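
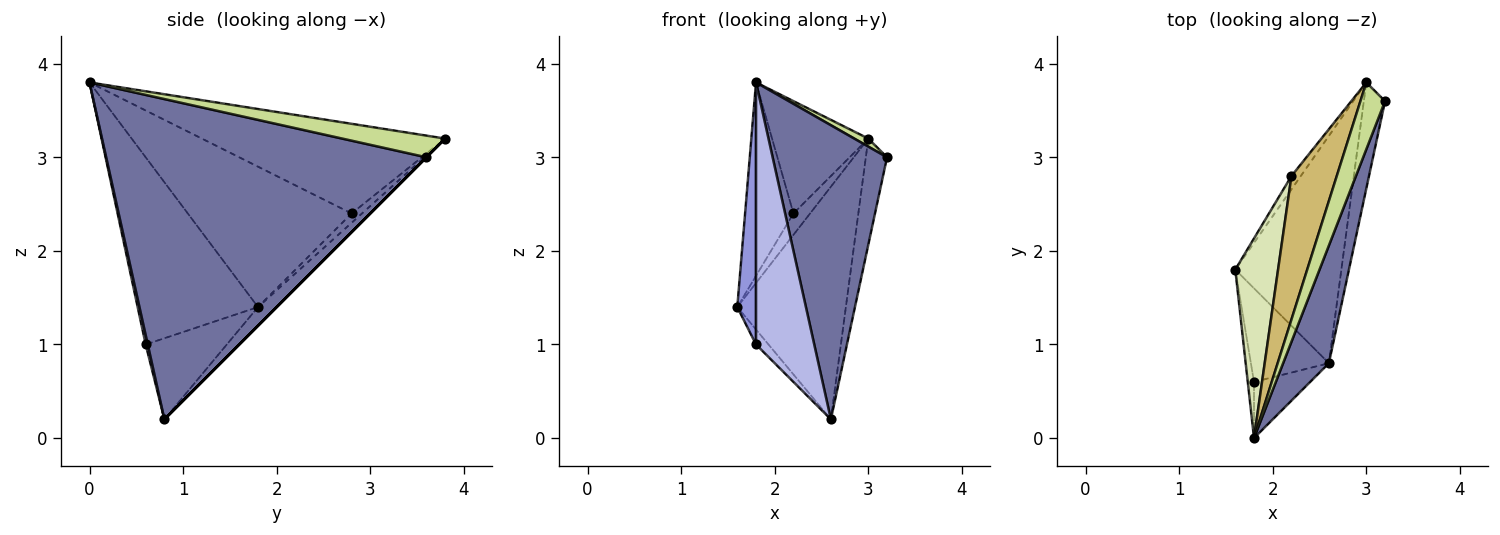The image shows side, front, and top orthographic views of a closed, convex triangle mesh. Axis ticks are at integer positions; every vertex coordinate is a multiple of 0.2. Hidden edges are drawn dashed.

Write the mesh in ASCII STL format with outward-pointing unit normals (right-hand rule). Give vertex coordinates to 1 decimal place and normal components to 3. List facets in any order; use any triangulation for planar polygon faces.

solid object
 facet normal 0.933 -0.333 0.133
  outer loop
   vertex 1.8 0.0 3.8
   vertex 2.6 0.8 0.2
   vertex 3.2 3.6 3.0
  endloop
 endfacet
 facet normal -0.716 0.110 -0.689
  outer loop
   vertex 1.8 0.6 1.0
   vertex 1.6 1.8 1.4
   vertex 2.6 0.8 0.2
  endloop
 endfacet
 facet normal -0.988 -0.154 -0.033
  outer loop
   vertex 1.8 0.6 1.0
   vertex 1.8 0.0 3.8
   vertex 1.6 1.8 1.4
  endloop
 endfacet
 facet normal 0.035 -0.977 -0.209
  outer loop
   vertex 1.8 0.6 1.0
   vertex 2.6 0.8 0.2
   vertex 1.8 0.0 3.8
  endloop
 endfacet
 facet normal -0.122 0.710 -0.694
  outer loop
   vertex 3.0 3.8 3.2
   vertex 2.6 0.8 0.2
   vertex 1.6 1.8 1.4
  endloop
 endfacet
 facet normal 0.000 0.707 -0.707
  outer loop
   vertex 3.0 3.8 3.2
   vertex 3.2 3.6 3.0
   vertex 2.6 0.8 0.2
  endloop
 endfacet
 facet normal 0.658 -0.090 0.748
  outer loop
   vertex 3.0 3.8 3.2
   vertex 1.8 0.0 3.8
   vertex 3.2 3.6 3.0
  endloop
 endfacet
 facet normal -0.921 0.272 0.281
  outer loop
   vertex 2.2 2.8 2.4
   vertex 1.6 1.8 1.4
   vertex 1.8 0.0 3.8
  endloop
 endfacet
 facet normal -0.468 0.749 -0.468
  outer loop
   vertex 2.2 2.8 2.4
   vertex 3.0 3.8 3.2
   vertex 1.6 1.8 1.4
  endloop
 endfacet
 facet normal -0.842 0.333 0.425
  outer loop
   vertex 2.2 2.8 2.4
   vertex 1.8 0.0 3.8
   vertex 3.0 3.8 3.2
  endloop
 endfacet
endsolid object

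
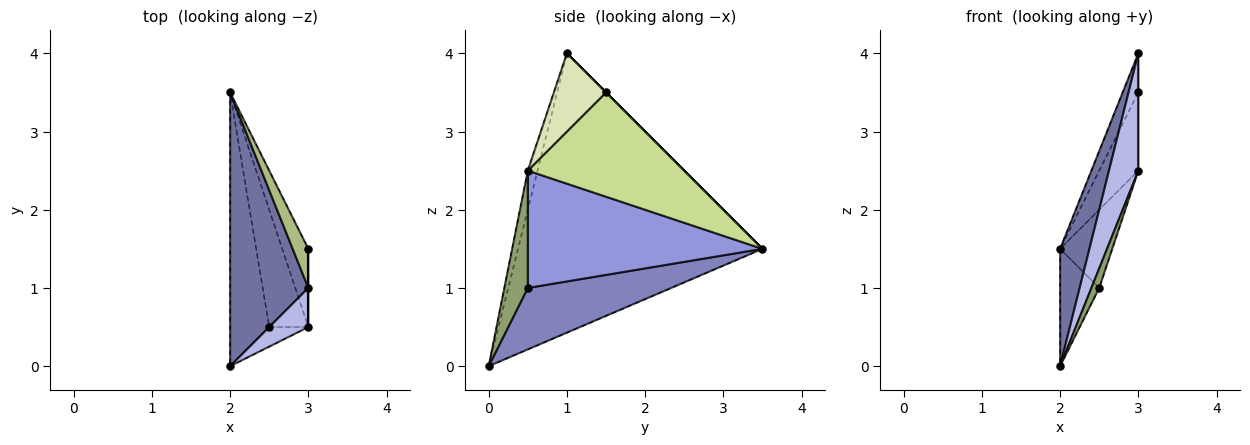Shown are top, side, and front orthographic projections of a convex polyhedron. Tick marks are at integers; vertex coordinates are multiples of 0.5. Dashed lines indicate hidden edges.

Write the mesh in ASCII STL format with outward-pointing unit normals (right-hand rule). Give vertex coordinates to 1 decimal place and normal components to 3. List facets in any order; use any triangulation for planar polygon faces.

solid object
 facet normal -0.957 -0.115 0.268
  outer loop
   vertex 2.0 0.0 0.0
   vertex 3.0 1.0 4.0
   vertex 2.0 3.5 1.5
  endloop
 endfacet
 facet normal 0.822 0.224 -0.523
  outer loop
   vertex 2.5 0.5 1.0
   vertex 2.0 0.0 0.0
   vertex 2.0 3.5 1.5
  endloop
 endfacet
 facet normal 0.928 0.206 -0.309
  outer loop
   vertex 3.0 0.5 2.5
   vertex 2.5 0.5 1.0
   vertex 2.0 3.5 1.5
  endloop
 endfacet
 facet normal -0.302 -0.905 0.302
  outer loop
   vertex 3.0 0.5 2.5
   vertex 3.0 1.0 4.0
   vertex 2.0 0.0 0.0
  endloop
 endfacet
 facet normal 0.905 -0.302 -0.302
  outer loop
   vertex 3.0 0.5 2.5
   vertex 2.0 0.0 0.0
   vertex 2.5 0.5 1.0
  endloop
 endfacet
 facet normal 0.000 0.707 0.707
  outer loop
   vertex 3.0 1.5 3.5
   vertex 2.0 3.5 1.5
   vertex 3.0 1.0 4.0
  endloop
 endfacet
 facet normal 0.943 0.236 -0.236
  outer loop
   vertex 3.0 1.5 3.5
   vertex 3.0 0.5 2.5
   vertex 2.0 3.5 1.5
  endloop
 endfacet
 facet normal 1.000 0.000 0.000
  outer loop
   vertex 3.0 1.5 3.5
   vertex 3.0 1.0 4.0
   vertex 3.0 0.5 2.5
  endloop
 endfacet
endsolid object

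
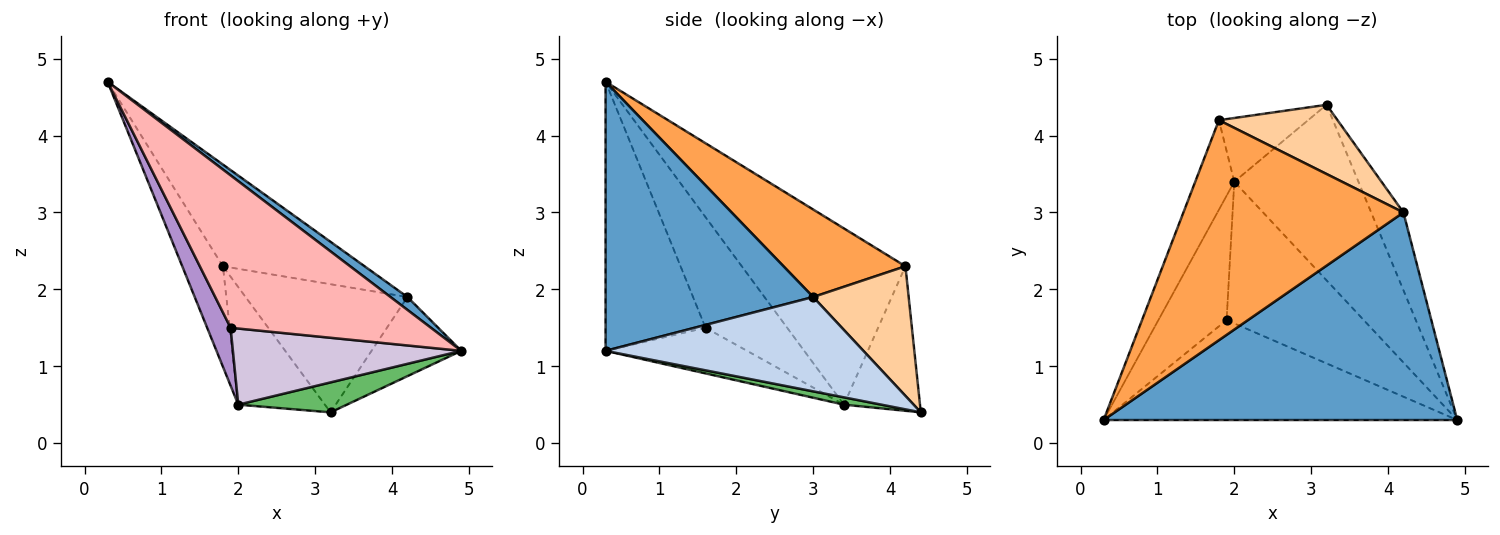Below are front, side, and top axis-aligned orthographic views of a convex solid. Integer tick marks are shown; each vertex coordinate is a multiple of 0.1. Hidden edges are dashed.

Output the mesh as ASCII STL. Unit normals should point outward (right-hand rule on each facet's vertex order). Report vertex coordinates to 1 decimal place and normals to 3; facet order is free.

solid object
 facet normal 0.605 -0.049 0.795
  outer loop
   vertex 4.2 3.0 1.9
   vertex 0.3 0.3 4.7
   vertex 4.9 0.3 1.2
  endloop
 endfacet
 facet normal 0.899 0.313 -0.307
  outer loop
   vertex 4.2 3.0 1.9
   vertex 4.9 0.3 1.2
   vertex 3.2 4.4 0.4
  endloop
 endfacet
 facet normal 0.340 0.395 0.854
  outer loop
   vertex 1.8 4.2 2.3
   vertex 0.3 0.3 4.7
   vertex 4.2 3.0 1.9
  endloop
 endfacet
 facet normal 0.461 0.781 0.422
  outer loop
   vertex 1.8 4.2 2.3
   vertex 4.2 3.0 1.9
   vertex 3.2 4.4 0.4
  endloop
 endfacet
 facet normal 0.058 -0.168 -0.984
  outer loop
   vertex 2.0 3.4 0.5
   vertex 3.2 4.4 0.4
   vertex 4.9 0.3 1.2
  endloop
 endfacet
 facet normal -0.949 0.236 -0.210
  outer loop
   vertex 2.0 3.4 0.5
   vertex 0.3 0.3 4.7
   vertex 1.8 4.2 2.3
  endloop
 endfacet
 facet normal -0.611 0.696 -0.377
  outer loop
   vertex 2.0 3.4 0.5
   vertex 1.8 4.2 2.3
   vertex 3.2 4.4 0.4
  endloop
 endfacet
 facet normal -0.385 -0.772 -0.506
  outer loop
   vertex 1.9 1.6 1.5
   vertex 4.9 0.3 1.2
   vertex 0.3 0.3 4.7
  endloop
 endfacet
 facet normal -0.827 -0.237 -0.510
  outer loop
   vertex 1.9 1.6 1.5
   vertex 0.3 0.3 4.7
   vertex 2.0 3.4 0.5
  endloop
 endfacet
 facet normal -0.281 -0.454 -0.845
  outer loop
   vertex 1.9 1.6 1.5
   vertex 2.0 3.4 0.5
   vertex 4.9 0.3 1.2
  endloop
 endfacet
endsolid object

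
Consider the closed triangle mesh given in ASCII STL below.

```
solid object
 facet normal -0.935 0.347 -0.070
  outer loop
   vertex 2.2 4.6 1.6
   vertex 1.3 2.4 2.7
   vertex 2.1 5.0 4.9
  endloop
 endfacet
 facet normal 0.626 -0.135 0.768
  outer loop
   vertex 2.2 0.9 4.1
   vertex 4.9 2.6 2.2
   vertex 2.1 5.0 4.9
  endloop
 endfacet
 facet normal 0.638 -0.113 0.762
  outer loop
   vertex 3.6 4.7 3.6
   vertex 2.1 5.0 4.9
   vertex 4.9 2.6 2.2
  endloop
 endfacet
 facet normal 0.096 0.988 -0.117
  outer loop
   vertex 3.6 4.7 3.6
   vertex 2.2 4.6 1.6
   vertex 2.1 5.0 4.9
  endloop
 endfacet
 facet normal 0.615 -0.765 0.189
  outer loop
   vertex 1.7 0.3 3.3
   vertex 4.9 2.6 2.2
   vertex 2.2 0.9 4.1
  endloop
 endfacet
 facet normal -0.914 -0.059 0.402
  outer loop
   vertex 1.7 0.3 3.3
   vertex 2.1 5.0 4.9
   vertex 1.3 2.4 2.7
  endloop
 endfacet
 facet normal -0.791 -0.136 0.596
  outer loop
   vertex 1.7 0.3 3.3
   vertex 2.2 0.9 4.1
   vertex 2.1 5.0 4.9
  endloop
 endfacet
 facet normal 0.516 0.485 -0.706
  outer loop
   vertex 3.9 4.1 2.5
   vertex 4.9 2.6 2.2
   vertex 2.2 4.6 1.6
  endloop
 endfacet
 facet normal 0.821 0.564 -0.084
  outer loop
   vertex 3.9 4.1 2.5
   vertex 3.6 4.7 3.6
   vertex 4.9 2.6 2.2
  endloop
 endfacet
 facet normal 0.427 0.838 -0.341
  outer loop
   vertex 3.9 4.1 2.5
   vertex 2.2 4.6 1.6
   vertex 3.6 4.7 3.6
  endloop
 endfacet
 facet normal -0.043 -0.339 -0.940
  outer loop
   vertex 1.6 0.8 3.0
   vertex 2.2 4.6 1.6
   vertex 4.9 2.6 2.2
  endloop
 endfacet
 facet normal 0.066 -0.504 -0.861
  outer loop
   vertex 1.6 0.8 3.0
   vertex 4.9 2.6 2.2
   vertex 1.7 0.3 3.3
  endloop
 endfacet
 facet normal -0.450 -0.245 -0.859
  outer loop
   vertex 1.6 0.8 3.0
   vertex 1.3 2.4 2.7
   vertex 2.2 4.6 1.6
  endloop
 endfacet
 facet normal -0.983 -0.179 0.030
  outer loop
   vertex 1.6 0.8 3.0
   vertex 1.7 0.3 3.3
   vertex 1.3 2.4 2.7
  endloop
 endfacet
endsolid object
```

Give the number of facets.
14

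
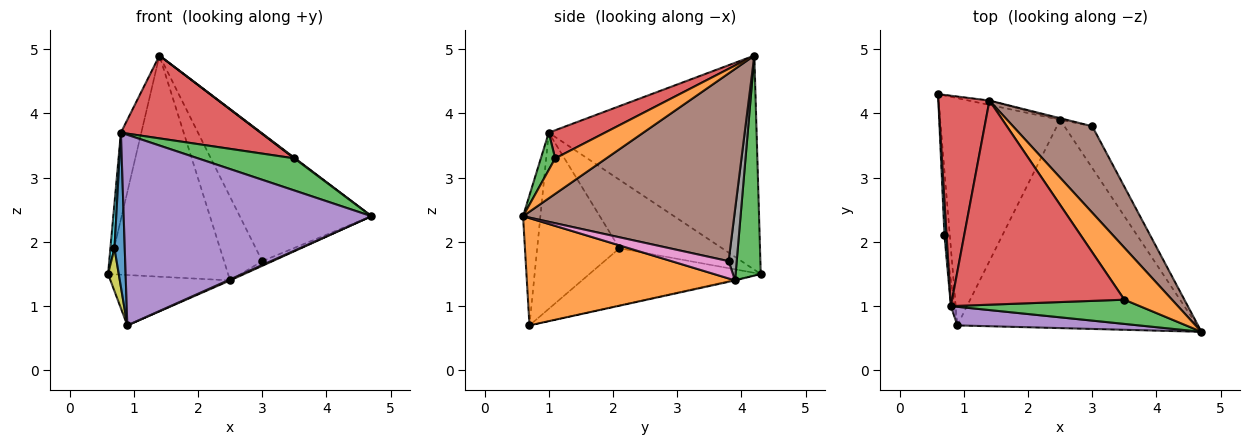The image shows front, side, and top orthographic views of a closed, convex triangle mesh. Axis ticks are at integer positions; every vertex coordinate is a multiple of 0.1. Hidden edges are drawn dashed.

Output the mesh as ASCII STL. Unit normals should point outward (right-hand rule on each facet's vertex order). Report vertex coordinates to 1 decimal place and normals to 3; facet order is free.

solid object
 facet normal -0.006 0.216 -0.976
  outer loop
   vertex 2.5 3.9 1.4
   vertex 0.9 0.7 0.7
   vertex 0.6 4.3 1.5
  endloop
 endfacet
 facet normal 0.408 -0.004 -0.913
  outer loop
   vertex 2.5 3.9 1.4
   vertex 4.7 0.6 2.4
   vertex 0.9 0.7 0.7
  endloop
 endfacet
 facet normal 0.205 0.979 -0.019
  outer loop
   vertex 2.5 3.9 1.4
   vertex 0.6 4.3 1.5
   vertex 1.4 4.2 4.9
  endloop
 endfacet
 facet normal -0.968 0.095 0.231
  outer loop
   vertex 0.8 1.0 3.7
   vertex 1.4 4.2 4.9
   vertex 0.6 4.3 1.5
  endloop
 endfacet
 facet normal -0.070 -0.993 0.097
  outer loop
   vertex 0.8 1.0 3.7
   vertex 0.9 0.7 0.7
   vertex 4.7 0.6 2.4
  endloop
 endfacet
 facet normal 0.799 0.498 0.337
  outer loop
   vertex 3.0 3.8 1.7
   vertex 1.4 4.2 4.9
   vertex 4.7 0.6 2.4
  endloop
 endfacet
 facet normal 0.526 0.095 -0.845
  outer loop
   vertex 3.0 3.8 1.7
   vertex 4.7 0.6 2.4
   vertex 2.5 3.9 1.4
  endloop
 endfacet
 facet normal 0.207 0.978 -0.019
  outer loop
   vertex 3.0 3.8 1.7
   vertex 2.5 3.9 1.4
   vertex 1.4 4.2 4.9
  endloop
 endfacet
 facet normal -0.994 -0.062 -0.093
  outer loop
   vertex 0.7 2.1 1.9
   vertex 0.6 4.3 1.5
   vertex 0.9 0.7 0.7
  endloop
 endfacet
 facet normal -0.999 -0.040 0.031
  outer loop
   vertex 0.7 2.1 1.9
   vertex 0.8 1.0 3.7
   vertex 0.6 4.3 1.5
  endloop
 endfacet
 facet normal -0.992 -0.124 -0.021
  outer loop
   vertex 0.7 2.1 1.9
   vertex 0.9 0.7 0.7
   vertex 0.8 1.0 3.7
  endloop
 endfacet
 facet normal 0.598 -0.009 0.802
  outer loop
   vertex 3.5 1.1 3.3
   vertex 4.7 0.6 2.4
   vertex 1.4 4.2 4.9
  endloop
 endfacet
 facet normal 0.118 -0.793 0.598
  outer loop
   vertex 3.5 1.1 3.3
   vertex 0.8 1.0 3.7
   vertex 4.7 0.6 2.4
  endloop
 endfacet
 facet normal 0.150 -0.372 0.916
  outer loop
   vertex 3.5 1.1 3.3
   vertex 1.4 4.2 4.9
   vertex 0.8 1.0 3.7
  endloop
 endfacet
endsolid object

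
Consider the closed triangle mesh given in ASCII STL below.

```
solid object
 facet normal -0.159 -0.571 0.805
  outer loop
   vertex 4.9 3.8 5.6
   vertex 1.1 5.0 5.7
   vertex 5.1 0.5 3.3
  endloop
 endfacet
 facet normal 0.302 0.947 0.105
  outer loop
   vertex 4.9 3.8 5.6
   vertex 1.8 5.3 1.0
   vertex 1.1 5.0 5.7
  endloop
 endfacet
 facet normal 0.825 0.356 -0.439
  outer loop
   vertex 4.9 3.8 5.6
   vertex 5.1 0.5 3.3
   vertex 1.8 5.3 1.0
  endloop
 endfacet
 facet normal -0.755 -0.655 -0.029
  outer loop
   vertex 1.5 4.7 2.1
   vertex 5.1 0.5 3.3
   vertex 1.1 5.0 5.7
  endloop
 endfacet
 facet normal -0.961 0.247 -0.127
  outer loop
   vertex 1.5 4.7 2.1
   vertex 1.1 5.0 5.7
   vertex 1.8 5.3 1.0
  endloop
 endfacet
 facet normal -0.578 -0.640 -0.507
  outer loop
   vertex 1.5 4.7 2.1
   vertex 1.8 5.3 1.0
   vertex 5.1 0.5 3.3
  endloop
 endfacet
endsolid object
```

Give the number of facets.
6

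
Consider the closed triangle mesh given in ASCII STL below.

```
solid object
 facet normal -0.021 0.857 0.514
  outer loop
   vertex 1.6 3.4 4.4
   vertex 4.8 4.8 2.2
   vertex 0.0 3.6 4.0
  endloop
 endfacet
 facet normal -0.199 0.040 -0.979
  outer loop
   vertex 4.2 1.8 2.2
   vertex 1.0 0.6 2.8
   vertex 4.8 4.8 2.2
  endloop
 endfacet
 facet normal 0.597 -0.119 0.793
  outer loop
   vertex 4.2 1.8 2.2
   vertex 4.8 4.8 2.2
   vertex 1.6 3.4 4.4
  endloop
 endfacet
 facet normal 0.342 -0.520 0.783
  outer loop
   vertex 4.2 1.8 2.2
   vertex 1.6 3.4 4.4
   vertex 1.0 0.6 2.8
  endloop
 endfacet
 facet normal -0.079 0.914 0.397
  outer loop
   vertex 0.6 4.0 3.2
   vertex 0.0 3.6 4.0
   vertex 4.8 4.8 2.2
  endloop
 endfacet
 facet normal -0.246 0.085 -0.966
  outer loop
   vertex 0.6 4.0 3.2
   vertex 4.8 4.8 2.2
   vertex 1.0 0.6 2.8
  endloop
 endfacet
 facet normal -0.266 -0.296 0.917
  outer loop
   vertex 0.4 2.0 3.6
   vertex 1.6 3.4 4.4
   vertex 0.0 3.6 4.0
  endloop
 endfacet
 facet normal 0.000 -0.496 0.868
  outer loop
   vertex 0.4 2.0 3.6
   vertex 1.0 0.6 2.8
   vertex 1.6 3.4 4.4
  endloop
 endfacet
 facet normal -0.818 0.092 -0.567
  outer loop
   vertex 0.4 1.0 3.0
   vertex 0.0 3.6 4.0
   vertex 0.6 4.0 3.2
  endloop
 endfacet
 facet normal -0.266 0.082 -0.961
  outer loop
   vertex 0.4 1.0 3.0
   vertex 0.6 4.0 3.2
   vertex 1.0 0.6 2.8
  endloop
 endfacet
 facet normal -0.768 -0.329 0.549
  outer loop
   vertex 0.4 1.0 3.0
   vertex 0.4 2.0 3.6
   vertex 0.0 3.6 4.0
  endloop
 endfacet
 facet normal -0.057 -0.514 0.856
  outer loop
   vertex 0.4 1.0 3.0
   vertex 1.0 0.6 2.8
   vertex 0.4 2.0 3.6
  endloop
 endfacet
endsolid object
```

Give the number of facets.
12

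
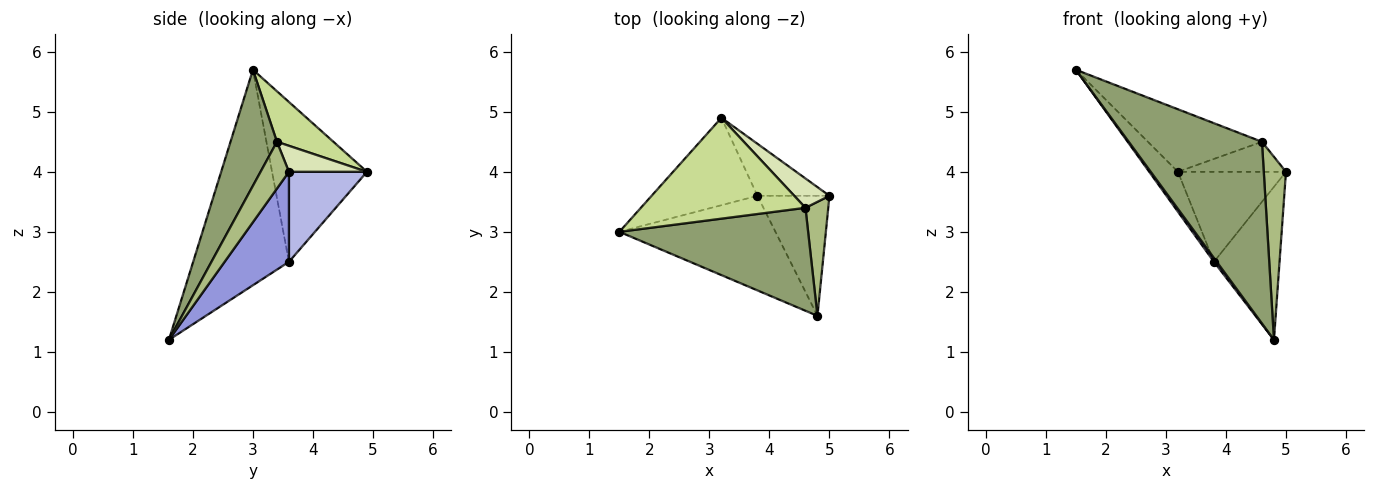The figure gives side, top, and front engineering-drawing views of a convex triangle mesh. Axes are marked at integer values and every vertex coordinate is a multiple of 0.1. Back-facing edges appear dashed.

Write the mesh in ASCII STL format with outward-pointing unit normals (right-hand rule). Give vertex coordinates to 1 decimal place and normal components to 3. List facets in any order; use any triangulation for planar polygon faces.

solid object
 facet normal -0.810 -0.024 -0.586
  outer loop
   vertex 3.8 3.6 2.5
   vertex 4.8 1.6 1.2
   vertex 1.5 3.0 5.7
  endloop
 endfacet
 facet normal -0.809 0.244 -0.535
  outer loop
   vertex 3.8 3.6 2.5
   vertex 1.5 3.0 5.7
   vertex 3.2 4.9 4.0
  endloop
 endfacet
 facet normal 0.611 0.623 -0.489
  outer loop
   vertex 3.8 3.6 2.5
   vertex 5.0 3.6 4.0
   vertex 4.8 1.6 1.2
  endloop
 endfacet
 facet normal 0.530 0.734 -0.424
  outer loop
   vertex 3.8 3.6 2.5
   vertex 3.2 4.9 4.0
   vertex 5.0 3.6 4.0
  endloop
 endfacet
 facet normal 0.290 -0.833 0.472
  outer loop
   vertex 4.6 3.4 4.5
   vertex 1.5 3.0 5.7
   vertex 4.8 1.6 1.2
  endloop
 endfacet
 facet normal 0.735 -0.575 0.358
  outer loop
   vertex 4.6 3.4 4.5
   vertex 4.8 1.6 1.2
   vertex 5.0 3.6 4.0
  endloop
 endfacet
 facet normal 0.253 0.510 0.822
  outer loop
   vertex 4.6 3.4 4.5
   vertex 3.2 4.9 4.0
   vertex 1.5 3.0 5.7
  endloop
 endfacet
 facet normal 0.459 0.635 0.621
  outer loop
   vertex 4.6 3.4 4.5
   vertex 5.0 3.6 4.0
   vertex 3.2 4.9 4.0
  endloop
 endfacet
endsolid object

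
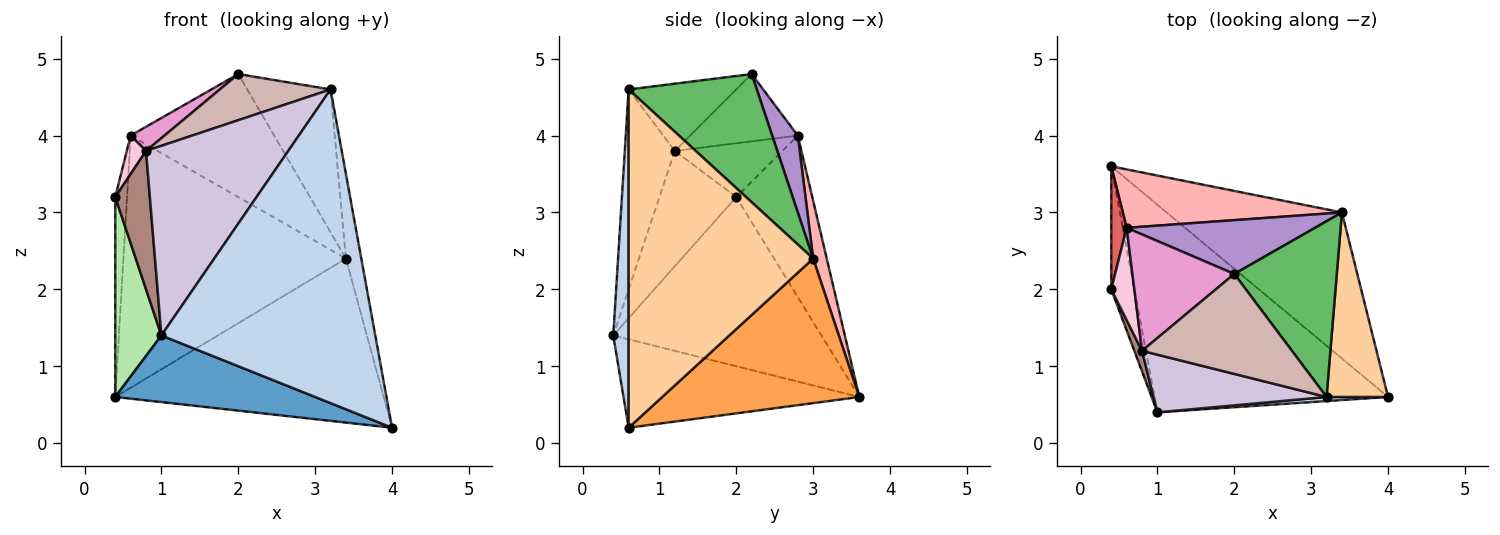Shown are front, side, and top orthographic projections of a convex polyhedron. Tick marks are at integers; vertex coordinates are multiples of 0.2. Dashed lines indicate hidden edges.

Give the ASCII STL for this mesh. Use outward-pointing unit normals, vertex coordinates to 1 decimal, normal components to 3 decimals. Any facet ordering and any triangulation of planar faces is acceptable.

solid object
 facet normal -0.339 -0.288 -0.896
  outer loop
   vertex 1.0 0.4 1.4
   vertex 0.4 3.6 0.6
   vertex 4.0 0.6 0.2
  endloop
 endfacet
 facet normal 0.072 -0.997 0.013
  outer loop
   vertex 3.2 0.6 4.6
   vertex 1.0 0.4 1.4
   vertex 4.0 0.6 0.2
  endloop
 endfacet
 facet normal 0.481 0.655 -0.583
  outer loop
   vertex 3.4 3.0 2.4
   vertex 4.0 0.6 0.2
   vertex 0.4 3.6 0.6
  endloop
 endfacet
 facet normal 0.981 0.082 0.178
  outer loop
   vertex 3.4 3.0 2.4
   vertex 3.2 0.6 4.6
   vertex 4.0 0.6 0.2
  endloop
 endfacet
 facet normal 0.696 0.453 0.557
  outer loop
   vertex 3.4 3.0 2.4
   vertex 2.0 2.2 4.8
   vertex 3.2 0.6 4.6
  endloop
 endfacet
 facet normal -0.968 -0.214 -0.132
  outer loop
   vertex 0.4 2.0 3.2
   vertex 0.4 3.6 0.6
   vertex 1.0 0.4 1.4
  endloop
 endfacet
 facet normal -0.984 0.152 0.094
  outer loop
   vertex 0.6 2.8 4.0
   vertex 0.4 3.6 0.6
   vertex 0.4 2.0 3.2
  endloop
 endfacet
 facet normal 0.059 0.972 0.225
  outer loop
   vertex 0.6 2.8 4.0
   vertex 3.4 3.0 2.4
   vertex 0.4 3.6 0.6
  endloop
 endfacet
 facet normal 0.161 0.904 0.396
  outer loop
   vertex 0.6 2.8 4.0
   vertex 2.0 2.2 4.8
   vertex 3.4 3.0 2.4
  endloop
 endfacet
 facet normal -0.319 -0.907 0.276
  outer loop
   vertex 0.8 1.2 3.8
   vertex 1.0 0.4 1.4
   vertex 3.2 0.6 4.6
  endloop
 endfacet
 facet normal -0.910 -0.410 0.061
  outer loop
   vertex 0.8 1.2 3.8
   vertex 0.4 2.0 3.2
   vertex 1.0 0.4 1.4
  endloop
 endfacet
 facet normal -0.377 -0.388 0.841
  outer loop
   vertex 0.8 1.2 3.8
   vertex 3.2 0.6 4.6
   vertex 2.0 2.2 4.8
  endloop
 endfacet
 facet normal -0.543 -0.171 0.822
  outer loop
   vertex 0.8 1.2 3.8
   vertex 2.0 2.2 4.8
   vertex 0.6 2.8 4.0
  endloop
 endfacet
 facet normal -0.907 -0.162 0.389
  outer loop
   vertex 0.8 1.2 3.8
   vertex 0.6 2.8 4.0
   vertex 0.4 2.0 3.2
  endloop
 endfacet
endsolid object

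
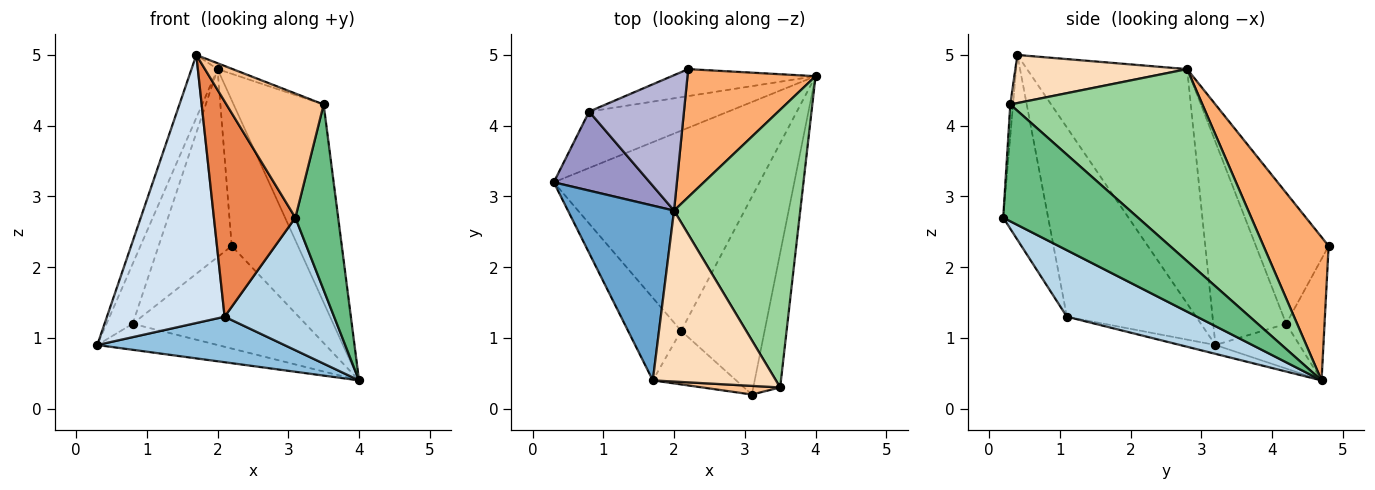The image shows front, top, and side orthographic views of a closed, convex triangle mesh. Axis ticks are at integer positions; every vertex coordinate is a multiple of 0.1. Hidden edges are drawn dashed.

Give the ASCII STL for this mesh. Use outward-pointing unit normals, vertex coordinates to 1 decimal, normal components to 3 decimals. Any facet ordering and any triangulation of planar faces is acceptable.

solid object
 facet normal -0.901 0.147 0.408
  outer loop
   vertex 2.0 2.8 4.8
   vertex 0.3 3.2 0.9
   vertex 1.7 0.4 5.0
  endloop
 endfacet
 facet normal -0.042 -0.221 -0.974
  outer loop
   vertex 2.1 1.1 1.3
   vertex 0.3 3.2 0.9
   vertex 4.0 4.7 0.4
  endloop
 endfacet
 facet normal 0.552 -0.464 -0.693
  outer loop
   vertex 2.1 1.1 1.3
   vertex 4.0 4.7 0.4
   vertex 3.1 0.2 2.7
  endloop
 endfacet
 facet normal -0.724 -0.659 -0.203
  outer loop
   vertex 2.1 1.1 1.3
   vertex 1.7 0.4 5.0
   vertex 0.3 3.2 0.9
  endloop
 endfacet
 facet normal -0.472 -0.856 -0.213
  outer loop
   vertex 2.1 1.1 1.3
   vertex 3.1 0.2 2.7
   vertex 1.7 0.4 5.0
  endloop
 endfacet
 facet normal 0.594 0.604 0.531
  outer loop
   vertex 2.2 4.8 2.3
   vertex 2.0 2.8 4.8
   vertex 4.0 4.7 0.4
  endloop
 endfacet
 facet normal -0.028 -0.997 0.069
  outer loop
   vertex 3.5 0.3 4.3
   vertex 1.7 0.4 5.0
   vertex 3.1 0.2 2.7
  endloop
 endfacet
 facet normal 0.364 0.032 0.931
  outer loop
   vertex 3.5 0.3 4.3
   vertex 2.0 2.8 4.8
   vertex 1.7 0.4 5.0
  endloop
 endfacet
 facet normal 0.931 -0.296 -0.214
  outer loop
   vertex 3.5 0.3 4.3
   vertex 3.1 0.2 2.7
   vertex 4.0 4.7 0.4
  endloop
 endfacet
 facet normal 0.778 0.365 0.511
  outer loop
   vertex 3.5 0.3 4.3
   vertex 4.0 4.7 0.4
   vertex 2.0 2.8 4.8
  endloop
 endfacet
 facet normal -0.281 0.402 -0.872
  outer loop
   vertex 0.8 4.2 1.2
   vertex 4.0 4.7 0.4
   vertex 0.3 3.2 0.9
  endloop
 endfacet
 facet normal -0.210 0.946 -0.249
  outer loop
   vertex 0.8 4.2 1.2
   vertex 2.2 4.8 2.3
   vertex 4.0 4.7 0.4
  endloop
 endfacet
 facet normal -0.860 0.308 0.407
  outer loop
   vertex 0.8 4.2 1.2
   vertex 0.3 3.2 0.9
   vertex 2.0 2.8 4.8
  endloop
 endfacet
 facet normal -0.628 0.631 0.455
  outer loop
   vertex 0.8 4.2 1.2
   vertex 2.0 2.8 4.8
   vertex 2.2 4.8 2.3
  endloop
 endfacet
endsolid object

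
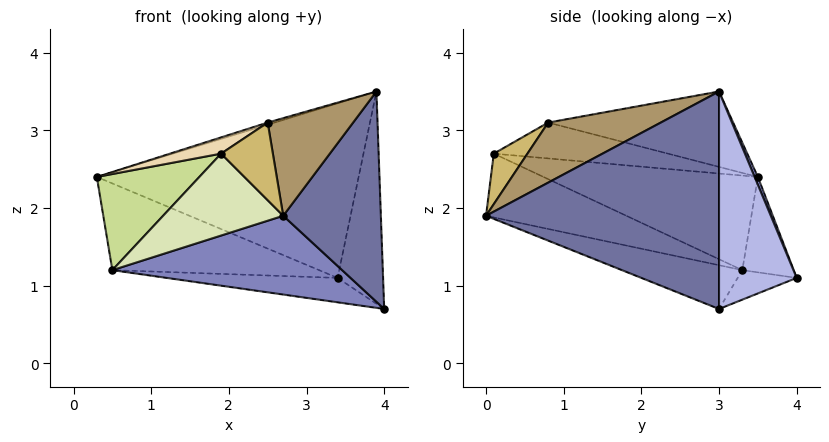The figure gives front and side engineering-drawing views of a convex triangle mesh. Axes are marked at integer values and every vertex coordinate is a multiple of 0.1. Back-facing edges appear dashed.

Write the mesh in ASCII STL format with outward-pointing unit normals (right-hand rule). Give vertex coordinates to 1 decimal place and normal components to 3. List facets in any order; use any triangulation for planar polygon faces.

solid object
 facet normal 0.922 -0.386 0.033
  outer loop
   vertex 3.9 3.0 3.5
   vertex 2.7 0.0 1.9
   vertex 4.0 3.0 0.7
  endloop
 endfacet
 facet normal -0.160 -0.306 -0.938
  outer loop
   vertex 0.5 3.3 1.2
   vertex 4.0 3.0 0.7
   vertex 2.7 0.0 1.9
  endloop
 endfacet
 facet normal 0.011 0.924 0.383
  outer loop
   vertex 3.4 4.0 1.1
   vertex 0.3 3.5 2.4
   vertex 3.9 3.0 3.5
  endloop
 endfacet
 facet normal 0.862 0.505 0.031
  outer loop
   vertex 3.4 4.0 1.1
   vertex 3.9 3.0 3.5
   vertex 4.0 3.0 0.7
  endloop
 endfacet
 facet normal -0.236 0.951 -0.198
  outer loop
   vertex 3.4 4.0 1.1
   vertex 0.5 3.3 1.2
   vertex 0.3 3.5 2.4
  endloop
 endfacet
 facet normal -0.108 0.313 -0.944
  outer loop
   vertex 3.4 4.0 1.1
   vertex 4.0 3.0 0.7
   vertex 0.5 3.3 1.2
  endloop
 endfacet
 facet normal -0.899 -0.430 -0.078
  outer loop
   vertex 1.9 0.1 2.7
   vertex 0.3 3.5 2.4
   vertex 0.5 3.3 1.2
  endloop
 endfacet
 facet normal -0.629 -0.538 -0.561
  outer loop
   vertex 1.9 0.1 2.7
   vertex 0.5 3.3 1.2
   vertex 2.7 0.0 1.9
  endloop
 endfacet
 facet normal 0.702 -0.533 0.472
  outer loop
   vertex 2.5 0.8 3.1
   vertex 2.7 0.0 1.9
   vertex 3.9 3.0 3.5
  endloop
 endfacet
 facet normal 0.457 -0.703 0.545
  outer loop
   vertex 2.5 0.8 3.1
   vertex 1.9 0.1 2.7
   vertex 2.7 0.0 1.9
  endloop
 endfacet
 facet normal -0.291 0.011 0.957
  outer loop
   vertex 2.5 0.8 3.1
   vertex 3.9 3.0 3.5
   vertex 0.3 3.5 2.4
  endloop
 endfacet
 facet normal -0.441 -0.129 0.888
  outer loop
   vertex 2.5 0.8 3.1
   vertex 0.3 3.5 2.4
   vertex 1.9 0.1 2.7
  endloop
 endfacet
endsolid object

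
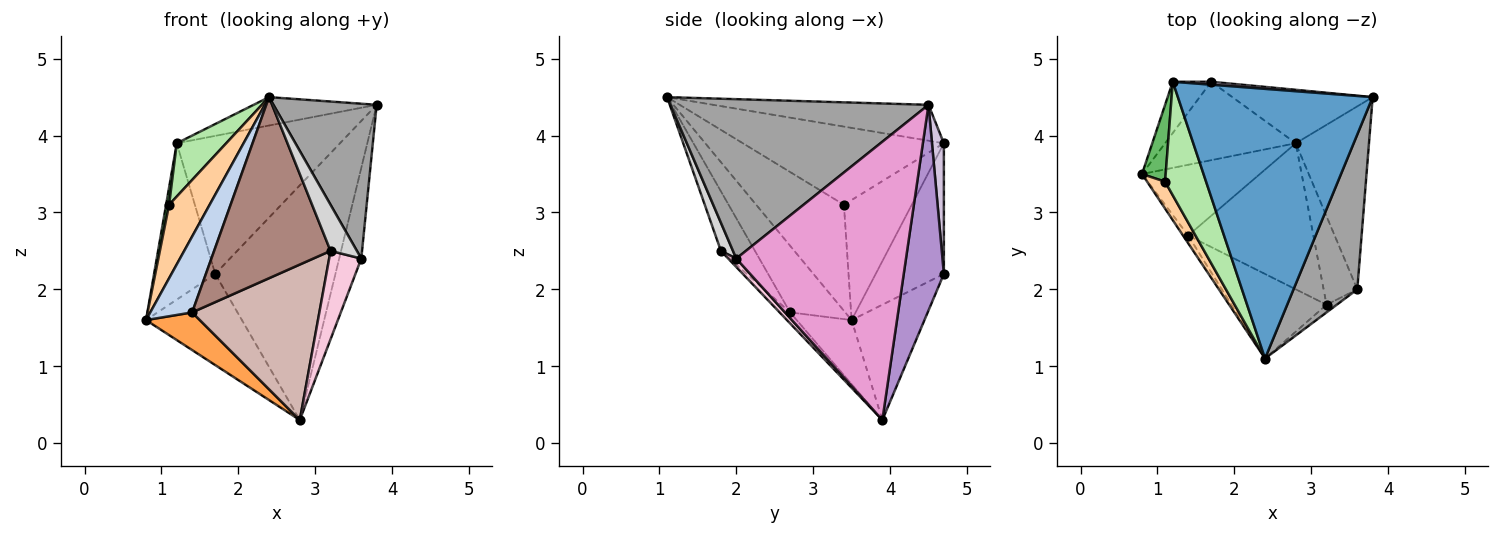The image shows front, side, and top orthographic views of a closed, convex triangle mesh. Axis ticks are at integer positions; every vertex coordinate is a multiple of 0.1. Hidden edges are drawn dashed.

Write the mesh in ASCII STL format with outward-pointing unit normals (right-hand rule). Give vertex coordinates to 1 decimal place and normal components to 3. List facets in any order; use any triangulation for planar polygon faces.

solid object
 facet normal -0.180 0.103 0.978
  outer loop
   vertex 1.2 4.7 3.9
   vertex 2.4 1.1 4.5
   vertex 3.8 4.5 4.4
  endloop
 endfacet
 facet normal -0.795 -0.604 -0.061
  outer loop
   vertex 1.4 2.7 1.7
   vertex 2.4 1.1 4.5
   vertex 0.8 3.5 1.6
  endloop
 endfacet
 facet normal -0.432 -0.424 -0.796
  outer loop
   vertex 1.4 2.7 1.7
   vertex 0.8 3.5 1.6
   vertex 2.8 3.9 0.3
  endloop
 endfacet
 facet normal -0.897 -0.415 0.152
  outer loop
   vertex 1.1 3.4 3.1
   vertex 0.8 3.5 1.6
   vertex 2.4 1.1 4.5
  endloop
 endfacet
 facet normal -0.980 -0.043 0.193
  outer loop
   vertex 1.1 3.4 3.1
   vertex 1.2 4.7 3.9
   vertex 0.8 3.5 1.6
  endloop
 endfacet
 facet normal -0.865 -0.213 0.454
  outer loop
   vertex 1.1 3.4 3.1
   vertex 2.4 1.1 4.5
   vertex 1.2 4.7 3.9
  endloop
 endfacet
 facet normal -0.499 0.657 -0.565
  outer loop
   vertex 1.7 4.7 2.2
   vertex 2.8 3.9 0.3
   vertex 0.8 3.5 1.6
  endloop
 endfacet
 facet normal -0.727 0.652 -0.214
  outer loop
   vertex 1.7 4.7 2.2
   vertex 0.8 3.5 1.6
   vertex 1.2 4.7 3.9
  endloop
 endfacet
 facet normal 0.310 0.927 -0.211
  outer loop
   vertex 1.7 4.7 2.2
   vertex 3.8 4.5 4.4
   vertex 2.8 3.9 0.3
  endloop
 endfacet
 facet normal 0.073 0.997 0.021
  outer loop
   vertex 1.7 4.7 2.2
   vertex 1.2 4.7 3.9
   vertex 3.8 4.5 4.4
  endloop
 endfacet
 facet normal -0.256 -0.876 -0.409
  outer loop
   vertex 3.2 1.8 2.5
   vertex 2.4 1.1 4.5
   vertex 1.4 2.7 1.7
  endloop
 endfacet
 facet normal -0.060 -0.727 -0.684
  outer loop
   vertex 3.2 1.8 2.5
   vertex 1.4 2.7 1.7
   vertex 2.8 3.9 0.3
  endloop
 endfacet
 facet normal 0.960 0.125 -0.252
  outer loop
   vertex 3.6 2.0 2.4
   vertex 2.8 3.9 0.3
   vertex 3.8 4.5 4.4
  endloop
 endfacet
 facet normal 0.174 -0.696 -0.696
  outer loop
   vertex 3.6 2.0 2.4
   vertex 3.2 1.8 2.5
   vertex 2.8 3.9 0.3
  endloop
 endfacet
 facet normal 0.870 -0.348 0.348
  outer loop
   vertex 3.6 2.0 2.4
   vertex 3.8 4.5 4.4
   vertex 2.4 1.1 4.5
  endloop
 endfacet
 facet normal 0.412 -0.899 -0.150
  outer loop
   vertex 3.6 2.0 2.4
   vertex 2.4 1.1 4.5
   vertex 3.2 1.8 2.5
  endloop
 endfacet
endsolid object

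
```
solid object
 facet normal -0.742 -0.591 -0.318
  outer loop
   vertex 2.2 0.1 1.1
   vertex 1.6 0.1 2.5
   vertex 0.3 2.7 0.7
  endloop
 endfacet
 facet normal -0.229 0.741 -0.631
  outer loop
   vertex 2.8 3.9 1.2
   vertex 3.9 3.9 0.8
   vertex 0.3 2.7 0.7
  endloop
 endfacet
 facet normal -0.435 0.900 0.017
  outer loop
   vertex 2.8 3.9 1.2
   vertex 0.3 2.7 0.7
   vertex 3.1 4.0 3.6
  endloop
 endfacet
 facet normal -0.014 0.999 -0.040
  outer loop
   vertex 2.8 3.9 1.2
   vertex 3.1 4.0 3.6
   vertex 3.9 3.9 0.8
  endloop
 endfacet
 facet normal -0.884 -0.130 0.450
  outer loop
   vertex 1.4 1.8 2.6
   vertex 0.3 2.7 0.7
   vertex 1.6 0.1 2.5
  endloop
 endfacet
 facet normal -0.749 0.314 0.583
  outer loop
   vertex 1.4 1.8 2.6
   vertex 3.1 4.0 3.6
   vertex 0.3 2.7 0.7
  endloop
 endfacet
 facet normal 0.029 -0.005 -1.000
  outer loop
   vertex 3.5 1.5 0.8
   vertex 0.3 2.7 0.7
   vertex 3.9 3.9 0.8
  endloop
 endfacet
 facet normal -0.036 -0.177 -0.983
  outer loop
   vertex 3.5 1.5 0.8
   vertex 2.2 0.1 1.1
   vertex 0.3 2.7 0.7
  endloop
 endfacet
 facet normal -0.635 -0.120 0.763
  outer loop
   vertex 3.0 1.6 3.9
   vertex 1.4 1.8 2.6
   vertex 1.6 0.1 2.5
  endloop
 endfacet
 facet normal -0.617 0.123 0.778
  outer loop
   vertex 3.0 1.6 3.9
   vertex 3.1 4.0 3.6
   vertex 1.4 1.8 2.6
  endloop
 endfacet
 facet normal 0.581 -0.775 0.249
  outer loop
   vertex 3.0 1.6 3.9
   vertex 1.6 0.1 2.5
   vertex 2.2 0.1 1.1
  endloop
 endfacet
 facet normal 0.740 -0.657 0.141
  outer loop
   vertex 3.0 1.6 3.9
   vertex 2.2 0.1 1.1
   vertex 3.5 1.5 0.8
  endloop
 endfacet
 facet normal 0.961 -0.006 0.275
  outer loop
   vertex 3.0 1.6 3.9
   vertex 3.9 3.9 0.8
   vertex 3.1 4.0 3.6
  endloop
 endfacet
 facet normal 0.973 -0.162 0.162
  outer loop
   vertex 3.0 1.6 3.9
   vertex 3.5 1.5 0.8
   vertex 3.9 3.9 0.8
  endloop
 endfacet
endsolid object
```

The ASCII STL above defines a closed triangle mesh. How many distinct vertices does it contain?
9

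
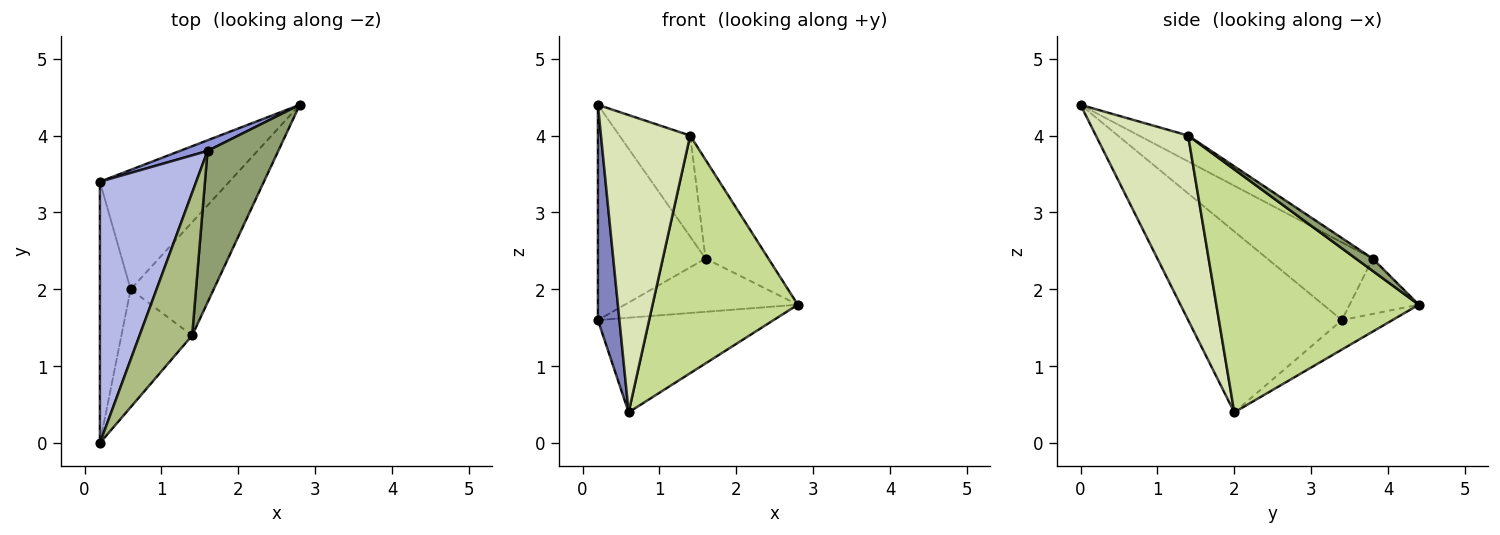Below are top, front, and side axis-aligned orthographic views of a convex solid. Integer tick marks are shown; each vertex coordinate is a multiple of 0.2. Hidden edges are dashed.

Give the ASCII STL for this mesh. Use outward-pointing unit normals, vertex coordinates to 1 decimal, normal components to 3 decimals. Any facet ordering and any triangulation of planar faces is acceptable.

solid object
 facet normal -0.176 0.611 -0.772
  outer loop
   vertex 0.6 2.0 0.4
   vertex 0.2 3.4 1.6
   vertex 2.8 4.4 1.8
  endloop
 endfacet
 facet normal -0.977 -0.137 -0.166
  outer loop
   vertex 0.6 2.0 0.4
   vertex 0.2 0.0 4.4
   vertex 0.2 3.4 1.6
  endloop
 endfacet
 facet normal -0.365 0.913 0.183
  outer loop
   vertex 1.6 3.8 2.4
   vertex 2.8 4.4 1.8
   vertex 0.2 3.4 1.6
  endloop
 endfacet
 facet normal -0.529 0.540 0.655
  outer loop
   vertex 1.6 3.8 2.4
   vertex 0.2 3.4 1.6
   vertex 0.2 0.0 4.4
  endloop
 endfacet
 facet normal 0.144 0.541 0.829
  outer loop
   vertex 1.4 1.4 4.0
   vertex 2.8 4.4 1.8
   vertex 1.6 3.8 2.4
  endloop
 endfacet
 facet normal -0.373 0.536 0.757
  outer loop
   vertex 1.4 1.4 4.0
   vertex 1.6 3.8 2.4
   vertex 0.2 0.0 4.4
  endloop
 endfacet
 facet normal 0.783 -0.562 -0.268
  outer loop
   vertex 1.4 1.4 4.0
   vertex 0.6 2.0 0.4
   vertex 2.8 4.4 1.8
  endloop
 endfacet
 facet normal 0.693 -0.670 -0.266
  outer loop
   vertex 1.4 1.4 4.0
   vertex 0.2 0.0 4.4
   vertex 0.6 2.0 0.4
  endloop
 endfacet
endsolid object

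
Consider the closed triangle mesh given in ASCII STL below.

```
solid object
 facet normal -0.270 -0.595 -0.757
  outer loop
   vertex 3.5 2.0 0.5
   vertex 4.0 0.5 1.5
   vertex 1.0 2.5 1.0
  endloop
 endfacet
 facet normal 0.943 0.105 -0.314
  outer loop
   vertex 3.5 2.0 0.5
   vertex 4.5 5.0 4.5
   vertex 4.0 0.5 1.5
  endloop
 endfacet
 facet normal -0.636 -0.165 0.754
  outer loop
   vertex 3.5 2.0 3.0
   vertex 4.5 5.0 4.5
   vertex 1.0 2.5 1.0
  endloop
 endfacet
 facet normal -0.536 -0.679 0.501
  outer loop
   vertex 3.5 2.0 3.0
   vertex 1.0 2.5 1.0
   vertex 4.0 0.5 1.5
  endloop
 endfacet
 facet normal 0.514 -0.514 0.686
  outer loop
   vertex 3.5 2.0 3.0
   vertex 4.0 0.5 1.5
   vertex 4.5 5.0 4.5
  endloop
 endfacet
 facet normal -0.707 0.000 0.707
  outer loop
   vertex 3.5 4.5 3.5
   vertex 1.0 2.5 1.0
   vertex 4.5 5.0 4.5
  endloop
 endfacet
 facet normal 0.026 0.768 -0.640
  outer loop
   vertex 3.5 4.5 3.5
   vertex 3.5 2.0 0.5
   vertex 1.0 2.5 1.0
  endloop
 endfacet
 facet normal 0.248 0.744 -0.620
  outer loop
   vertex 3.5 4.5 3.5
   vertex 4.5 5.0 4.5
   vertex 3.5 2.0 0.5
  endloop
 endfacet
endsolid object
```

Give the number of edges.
12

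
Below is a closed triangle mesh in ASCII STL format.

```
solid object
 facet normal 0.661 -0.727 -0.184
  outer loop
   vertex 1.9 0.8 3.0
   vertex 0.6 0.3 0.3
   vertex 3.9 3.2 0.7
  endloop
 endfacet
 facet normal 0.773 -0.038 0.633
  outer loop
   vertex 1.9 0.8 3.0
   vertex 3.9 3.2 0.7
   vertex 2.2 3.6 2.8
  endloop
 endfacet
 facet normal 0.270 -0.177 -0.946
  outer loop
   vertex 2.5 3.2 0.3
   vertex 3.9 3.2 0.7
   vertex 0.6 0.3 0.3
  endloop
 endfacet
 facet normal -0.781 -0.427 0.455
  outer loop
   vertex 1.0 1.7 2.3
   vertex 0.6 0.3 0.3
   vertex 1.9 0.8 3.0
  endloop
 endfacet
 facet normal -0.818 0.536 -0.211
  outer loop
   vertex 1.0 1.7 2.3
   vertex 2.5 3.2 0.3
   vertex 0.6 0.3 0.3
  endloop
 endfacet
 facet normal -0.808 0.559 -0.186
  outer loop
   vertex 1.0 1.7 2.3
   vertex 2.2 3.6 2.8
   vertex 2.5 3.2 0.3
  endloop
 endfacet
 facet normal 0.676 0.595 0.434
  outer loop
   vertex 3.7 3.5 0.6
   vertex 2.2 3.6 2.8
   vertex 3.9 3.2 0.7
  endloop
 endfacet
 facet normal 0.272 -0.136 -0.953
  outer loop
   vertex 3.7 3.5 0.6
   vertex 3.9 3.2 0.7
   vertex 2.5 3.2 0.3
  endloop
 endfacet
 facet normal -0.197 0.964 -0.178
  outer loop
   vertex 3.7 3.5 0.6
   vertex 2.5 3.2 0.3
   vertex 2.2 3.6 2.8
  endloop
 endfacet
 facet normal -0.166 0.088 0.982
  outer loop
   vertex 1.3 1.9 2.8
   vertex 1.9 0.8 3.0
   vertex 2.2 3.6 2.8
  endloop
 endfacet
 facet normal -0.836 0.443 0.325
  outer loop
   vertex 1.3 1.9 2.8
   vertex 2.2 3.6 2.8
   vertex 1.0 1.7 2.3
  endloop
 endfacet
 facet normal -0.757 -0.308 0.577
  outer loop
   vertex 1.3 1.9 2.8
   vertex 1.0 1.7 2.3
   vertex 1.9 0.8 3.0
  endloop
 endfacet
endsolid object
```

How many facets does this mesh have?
12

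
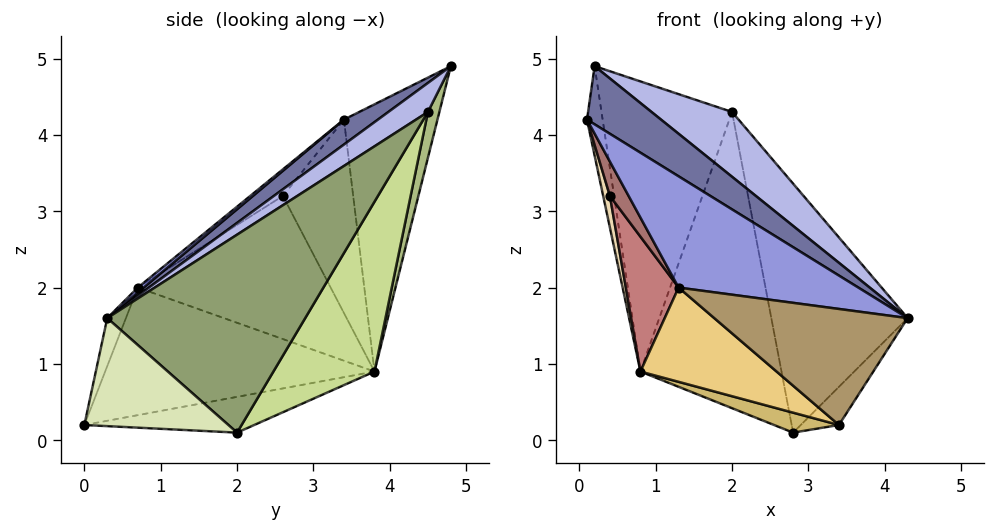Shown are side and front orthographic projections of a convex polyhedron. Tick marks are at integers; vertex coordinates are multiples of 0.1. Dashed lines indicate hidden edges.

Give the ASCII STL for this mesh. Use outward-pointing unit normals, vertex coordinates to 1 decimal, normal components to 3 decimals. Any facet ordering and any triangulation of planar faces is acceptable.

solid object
 facet normal 0.206 -0.449 0.869
  outer loop
   vertex 0.2 4.8 4.9
   vertex 0.1 3.4 4.2
   vertex 4.3 0.3 1.6
  endloop
 endfacet
 facet normal -0.969 0.162 -0.186
  outer loop
   vertex 0.8 3.8 0.9
   vertex 0.1 3.4 4.2
   vertex 0.2 4.8 4.9
  endloop
 endfacet
 facet normal 0.020 -0.626 0.780
  outer loop
   vertex 1.3 0.7 2.0
   vertex 4.3 0.3 1.6
   vertex 0.1 3.4 4.2
  endloop
 endfacet
 facet normal 0.217 -0.441 0.871
  outer loop
   vertex 2.0 4.5 4.3
   vertex 0.2 4.8 4.9
   vertex 4.3 0.3 1.6
  endloop
 endfacet
 facet normal 0.810 0.558 -0.178
  outer loop
   vertex 2.0 4.5 4.3
   vertex 4.3 0.3 1.6
   vertex 2.8 2.0 0.1
  endloop
 endfacet
 facet normal 0.085 0.970 -0.230
  outer loop
   vertex 2.0 4.5 4.3
   vertex 0.8 3.8 0.9
   vertex 0.2 4.8 4.9
  endloop
 endfacet
 facet normal 0.546 0.762 -0.349
  outer loop
   vertex 2.0 4.5 4.3
   vertex 2.8 2.0 0.1
   vertex 0.8 3.8 0.9
  endloop
 endfacet
 facet normal 0.801 0.212 -0.560
  outer loop
   vertex 3.4 0.0 0.2
   vertex 2.8 2.0 0.1
   vertex 4.3 0.3 1.6
  endloop
 endfacet
 facet normal -0.093 -0.960 0.265
  outer loop
   vertex 3.4 0.0 0.2
   vertex 4.3 0.3 1.6
   vertex 1.3 0.7 2.0
  endloop
 endfacet
 facet normal -0.511 -0.195 -0.837
  outer loop
   vertex 3.4 0.0 0.2
   vertex 0.8 3.8 0.9
   vertex 2.8 2.0 0.1
  endloop
 endfacet
 facet normal -0.675 -0.341 -0.655
  outer loop
   vertex 3.4 0.0 0.2
   vertex 1.3 0.7 2.0
   vertex 0.8 3.8 0.9
  endloop
 endfacet
 facet normal -0.972 -0.093 -0.217
  outer loop
   vertex 0.4 2.6 3.2
   vertex 0.1 3.4 4.2
   vertex 0.8 3.8 0.9
  endloop
 endfacet
 facet normal -0.859 -0.493 0.137
  outer loop
   vertex 0.4 2.6 3.2
   vertex 1.3 0.7 2.0
   vertex 0.1 3.4 4.2
  endloop
 endfacet
 facet normal -0.922 -0.252 -0.292
  outer loop
   vertex 0.4 2.6 3.2
   vertex 0.8 3.8 0.9
   vertex 1.3 0.7 2.0
  endloop
 endfacet
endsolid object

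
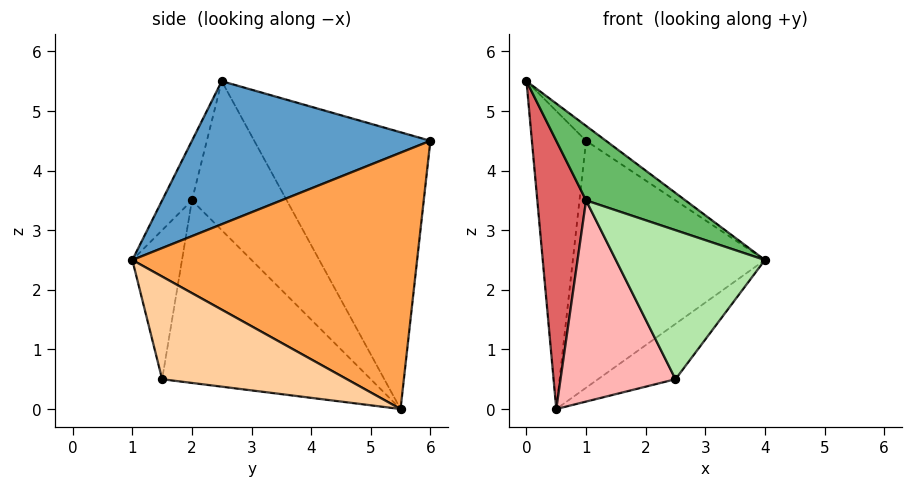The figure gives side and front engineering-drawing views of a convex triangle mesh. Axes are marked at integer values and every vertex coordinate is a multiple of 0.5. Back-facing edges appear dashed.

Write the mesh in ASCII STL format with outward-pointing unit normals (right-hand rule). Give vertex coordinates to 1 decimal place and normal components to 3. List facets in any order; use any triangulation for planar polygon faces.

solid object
 facet normal 0.611 0.051 0.790
  outer loop
   vertex 1.0 6.0 4.5
   vertex 0.0 2.5 5.5
   vertex 4.0 1.0 2.5
  endloop
 endfacet
 facet normal -0.953 0.293 0.073
  outer loop
   vertex 0.5 5.5 0.0
   vertex 0.0 2.5 5.5
   vertex 1.0 6.0 4.5
  endloop
 endfacet
 facet normal 0.819 0.553 -0.152
  outer loop
   vertex 0.5 5.5 0.0
   vertex 1.0 6.0 4.5
   vertex 4.0 1.0 2.5
  endloop
 endfacet
 facet normal 0.793 0.332 -0.511
  outer loop
   vertex 2.5 1.5 0.5
   vertex 0.5 5.5 0.0
   vertex 4.0 1.0 2.5
  endloop
 endfacet
 facet normal -0.286 -0.953 0.095
  outer loop
   vertex 1.0 2.0 3.5
   vertex 4.0 1.0 2.5
   vertex 0.0 2.5 5.5
  endloop
 endfacet
 facet normal -0.316 -0.949 0.000
  outer loop
   vertex 1.0 2.0 3.5
   vertex 2.5 1.5 0.5
   vertex 4.0 1.0 2.5
  endloop
 endfacet
 facet normal -0.844 -0.434 -0.314
  outer loop
   vertex 1.0 2.0 3.5
   vertex 0.0 2.5 5.5
   vertex 0.5 5.5 0.0
  endloop
 endfacet
 facet normal -0.825 -0.454 -0.337
  outer loop
   vertex 1.0 2.0 3.5
   vertex 0.5 5.5 0.0
   vertex 2.5 1.5 0.5
  endloop
 endfacet
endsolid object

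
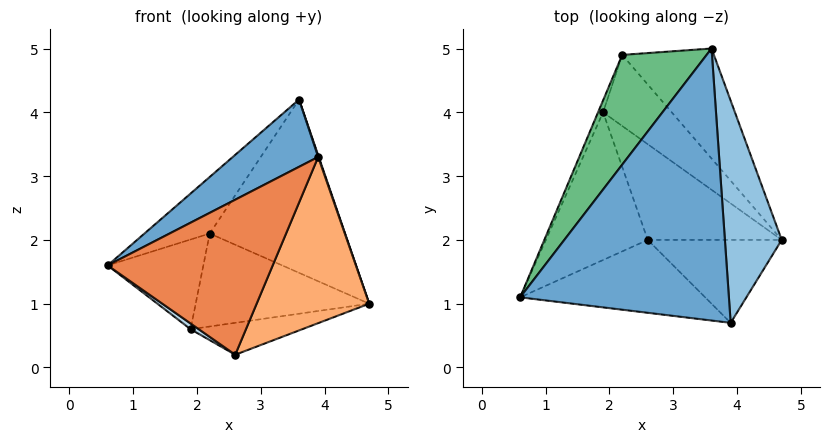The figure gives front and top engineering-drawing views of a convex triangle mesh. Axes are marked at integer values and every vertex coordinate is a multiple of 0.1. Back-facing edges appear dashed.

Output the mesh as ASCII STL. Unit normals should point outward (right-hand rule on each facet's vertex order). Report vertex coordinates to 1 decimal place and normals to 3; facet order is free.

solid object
 facet normal -0.468 -0.212 0.858
  outer loop
   vertex 3.9 0.7 3.3
   vertex 3.6 5.0 4.2
   vertex 0.6 1.1 1.6
  endloop
 endfacet
 facet normal 0.945 -0.003 0.327
  outer loop
   vertex 3.9 0.7 3.3
   vertex 4.7 2.0 1.0
   vertex 3.6 5.0 4.2
  endloop
 endfacet
 facet normal -0.563 -0.032 -0.826
  outer loop
   vertex 2.6 2.0 0.2
   vertex 0.6 1.1 1.6
   vertex 1.9 4.0 0.6
  endloop
 endfacet
 facet normal 0.340 0.297 -0.892
  outer loop
   vertex 2.6 2.0 0.2
   vertex 1.9 4.0 0.6
   vertex 4.7 2.0 1.0
  endloop
 endfacet
 facet normal 0.109 -0.900 -0.423
  outer loop
   vertex 2.6 2.0 0.2
   vertex 3.9 0.7 3.3
   vertex 0.6 1.1 1.6
  endloop
 endfacet
 facet normal 0.168 -0.882 -0.440
  outer loop
   vertex 2.6 2.0 0.2
   vertex 4.7 2.0 1.0
   vertex 3.9 0.7 3.3
  endloop
 endfacet
 facet normal 0.597 0.678 -0.430
  outer loop
   vertex 2.2 4.9 2.1
   vertex 3.6 5.0 4.2
   vertex 4.7 2.0 1.0
  endloop
 endfacet
 facet normal 0.547 0.665 -0.508
  outer loop
   vertex 2.2 4.9 2.1
   vertex 4.7 2.0 1.0
   vertex 1.9 4.0 0.6
  endloop
 endfacet
 facet normal -0.807 0.271 0.525
  outer loop
   vertex 2.2 4.9 2.1
   vertex 0.6 1.1 1.6
   vertex 3.6 5.0 4.2
  endloop
 endfacet
 facet normal -0.918 0.393 -0.052
  outer loop
   vertex 2.2 4.9 2.1
   vertex 1.9 4.0 0.6
   vertex 0.6 1.1 1.6
  endloop
 endfacet
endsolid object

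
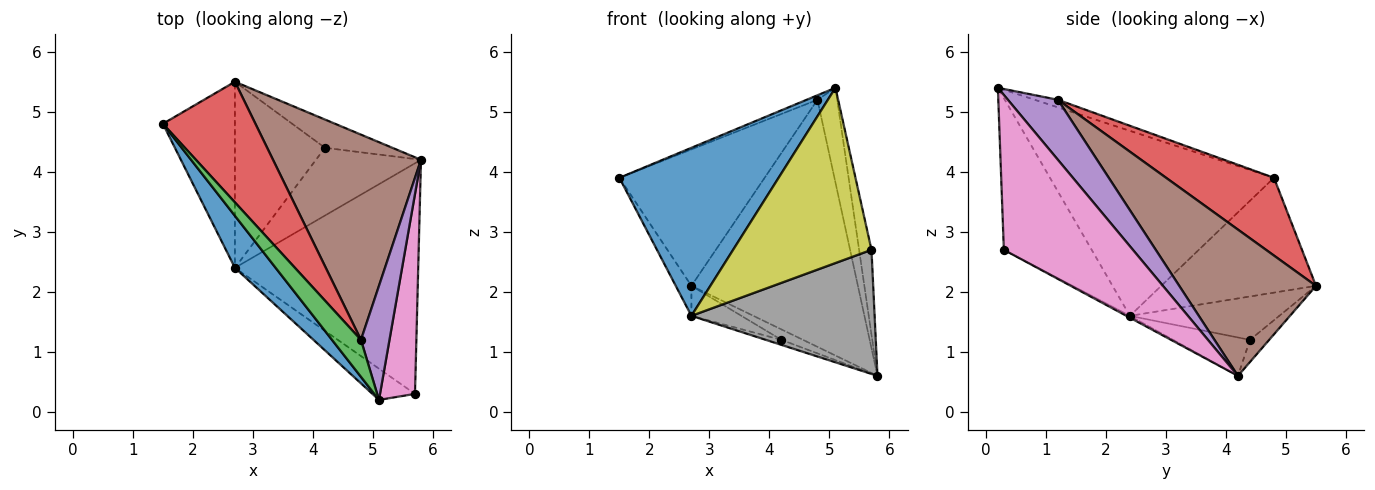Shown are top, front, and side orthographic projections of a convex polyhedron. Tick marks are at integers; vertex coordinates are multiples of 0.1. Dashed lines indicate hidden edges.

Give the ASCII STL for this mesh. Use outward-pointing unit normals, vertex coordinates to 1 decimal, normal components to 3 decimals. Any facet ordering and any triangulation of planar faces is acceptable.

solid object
 facet normal -0.802 -0.570 0.177
  outer loop
   vertex 2.7 2.4 1.6
   vertex 5.1 0.2 5.4
   vertex 1.5 4.8 3.9
  endloop
 endfacet
 facet normal -0.844 0.085 -0.529
  outer loop
   vertex 2.7 2.4 1.6
   vertex 1.5 4.8 3.9
   vertex 2.7 5.5 2.1
  endloop
 endfacet
 facet normal -0.251 0.117 0.961
  outer loop
   vertex 4.8 1.2 5.2
   vertex 1.5 4.8 3.9
   vertex 5.1 0.2 5.4
  endloop
 endfacet
 facet normal 0.486 0.655 0.579
  outer loop
   vertex 4.8 1.2 5.2
   vertex 2.7 5.5 2.1
   vertex 1.5 4.8 3.9
  endloop
 endfacet
 facet normal 0.851 0.336 0.404
  outer loop
   vertex 4.8 1.2 5.2
   vertex 5.1 0.2 5.4
   vertex 5.8 4.2 0.6
  endloop
 endfacet
 facet normal 0.534 0.650 0.540
  outer loop
   vertex 4.8 1.2 5.2
   vertex 5.8 4.2 0.6
   vertex 2.7 5.5 2.1
  endloop
 endfacet
 facet normal 0.971 0.093 0.219
  outer loop
   vertex 5.7 0.3 2.7
   vertex 5.8 4.2 0.6
   vertex 5.1 0.2 5.4
  endloop
 endfacet
 facet normal -0.009 -0.474 -0.881
  outer loop
   vertex 5.7 0.3 2.7
   vertex 2.7 2.4 1.6
   vertex 5.8 4.2 0.6
  endloop
 endfacet
 facet normal -0.530 -0.835 -0.149
  outer loop
   vertex 5.7 0.3 2.7
   vertex 5.1 0.2 5.4
   vertex 2.7 2.4 1.6
  endloop
 endfacet
 facet normal -0.295 0.331 -0.896
  outer loop
   vertex 4.2 4.4 1.2
   vertex 2.7 5.5 2.1
   vertex 5.8 4.2 0.6
  endloop
 endfacet
 facet normal -0.343 0.070 -0.937
  outer loop
   vertex 4.2 4.4 1.2
   vertex 5.8 4.2 0.6
   vertex 2.7 2.4 1.6
  endloop
 endfacet
 facet normal -0.429 0.144 -0.892
  outer loop
   vertex 4.2 4.4 1.2
   vertex 2.7 2.4 1.6
   vertex 2.7 5.5 2.1
  endloop
 endfacet
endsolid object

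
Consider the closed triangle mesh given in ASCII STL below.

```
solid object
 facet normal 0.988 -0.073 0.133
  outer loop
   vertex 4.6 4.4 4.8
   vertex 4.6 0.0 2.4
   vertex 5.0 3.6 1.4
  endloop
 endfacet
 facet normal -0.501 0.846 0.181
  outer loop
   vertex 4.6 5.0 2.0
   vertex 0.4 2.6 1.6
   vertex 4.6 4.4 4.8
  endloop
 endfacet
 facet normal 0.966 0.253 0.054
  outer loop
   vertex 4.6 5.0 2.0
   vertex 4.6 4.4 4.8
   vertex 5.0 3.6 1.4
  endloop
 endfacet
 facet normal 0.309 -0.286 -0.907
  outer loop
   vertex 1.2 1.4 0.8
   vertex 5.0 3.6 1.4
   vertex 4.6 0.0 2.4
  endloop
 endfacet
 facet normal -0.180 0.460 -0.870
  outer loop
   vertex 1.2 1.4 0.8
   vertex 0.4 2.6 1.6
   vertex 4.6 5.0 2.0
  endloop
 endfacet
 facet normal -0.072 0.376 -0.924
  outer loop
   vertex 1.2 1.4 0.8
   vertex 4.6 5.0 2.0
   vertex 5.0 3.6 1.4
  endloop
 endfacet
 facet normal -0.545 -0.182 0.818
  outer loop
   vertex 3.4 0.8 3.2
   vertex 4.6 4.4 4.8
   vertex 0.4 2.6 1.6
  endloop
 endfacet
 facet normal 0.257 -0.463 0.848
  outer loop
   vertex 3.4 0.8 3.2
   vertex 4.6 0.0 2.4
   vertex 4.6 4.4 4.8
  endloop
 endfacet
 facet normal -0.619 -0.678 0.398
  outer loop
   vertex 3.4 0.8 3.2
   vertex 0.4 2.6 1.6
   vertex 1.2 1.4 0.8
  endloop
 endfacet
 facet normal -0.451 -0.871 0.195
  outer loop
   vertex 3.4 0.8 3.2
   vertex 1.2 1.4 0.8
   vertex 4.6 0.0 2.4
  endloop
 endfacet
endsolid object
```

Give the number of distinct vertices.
7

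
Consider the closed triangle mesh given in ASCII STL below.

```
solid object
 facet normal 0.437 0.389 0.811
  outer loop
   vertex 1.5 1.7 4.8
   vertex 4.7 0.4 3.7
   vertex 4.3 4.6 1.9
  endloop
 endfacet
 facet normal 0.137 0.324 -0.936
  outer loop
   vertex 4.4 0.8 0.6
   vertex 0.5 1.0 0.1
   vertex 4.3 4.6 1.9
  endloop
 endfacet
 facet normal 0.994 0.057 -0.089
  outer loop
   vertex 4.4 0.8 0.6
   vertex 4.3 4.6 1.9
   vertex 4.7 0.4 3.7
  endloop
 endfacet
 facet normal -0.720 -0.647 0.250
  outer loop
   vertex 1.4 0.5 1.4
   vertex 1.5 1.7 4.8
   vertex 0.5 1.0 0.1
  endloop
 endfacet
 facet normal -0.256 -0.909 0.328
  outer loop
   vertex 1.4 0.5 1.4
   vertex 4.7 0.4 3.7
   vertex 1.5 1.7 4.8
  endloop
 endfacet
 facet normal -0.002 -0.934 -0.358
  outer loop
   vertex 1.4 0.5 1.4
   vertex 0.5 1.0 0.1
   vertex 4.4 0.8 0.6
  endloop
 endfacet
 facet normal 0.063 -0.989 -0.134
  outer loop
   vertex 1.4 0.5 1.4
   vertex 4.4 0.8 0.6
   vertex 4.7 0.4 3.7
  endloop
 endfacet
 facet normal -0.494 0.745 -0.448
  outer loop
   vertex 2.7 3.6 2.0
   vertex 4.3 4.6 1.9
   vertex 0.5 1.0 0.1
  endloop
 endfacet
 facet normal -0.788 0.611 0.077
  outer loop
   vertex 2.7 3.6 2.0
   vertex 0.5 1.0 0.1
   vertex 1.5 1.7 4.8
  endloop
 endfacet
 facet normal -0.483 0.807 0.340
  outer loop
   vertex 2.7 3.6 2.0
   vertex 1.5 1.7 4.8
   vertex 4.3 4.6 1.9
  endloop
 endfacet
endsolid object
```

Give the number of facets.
10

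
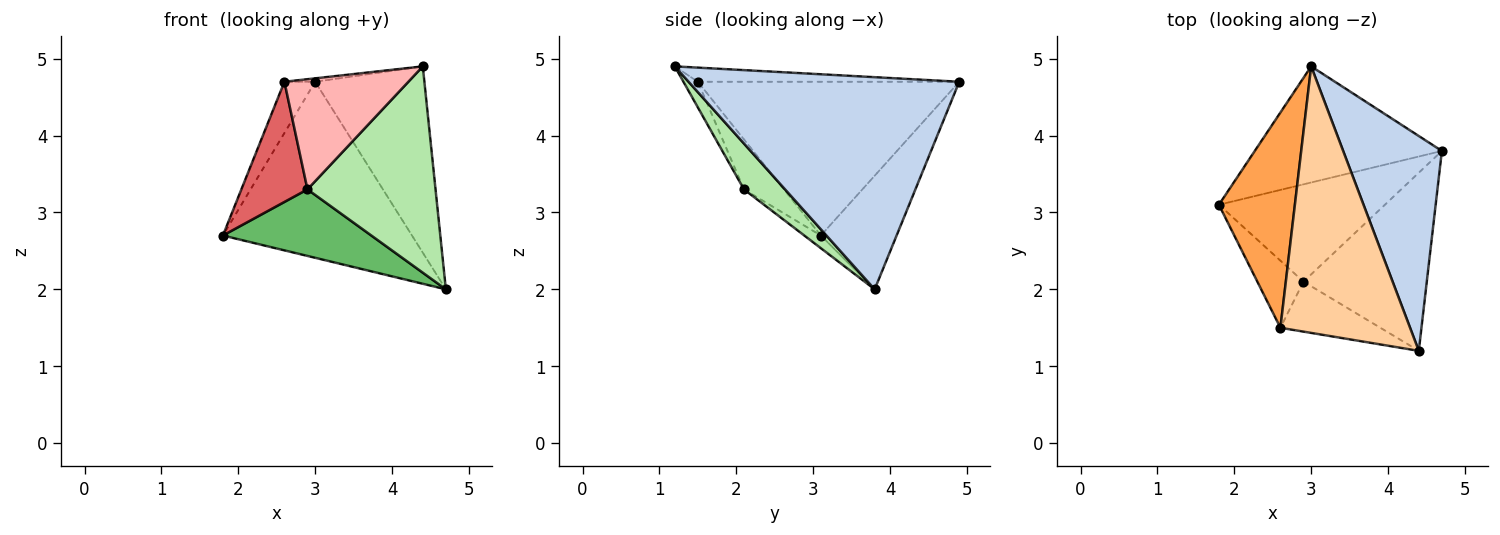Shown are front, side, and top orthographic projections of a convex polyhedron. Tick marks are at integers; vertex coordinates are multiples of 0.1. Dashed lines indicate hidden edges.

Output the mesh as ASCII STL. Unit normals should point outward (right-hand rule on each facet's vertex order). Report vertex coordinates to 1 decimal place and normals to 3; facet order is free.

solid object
 facet normal -0.317 0.792 -0.522
  outer loop
   vertex 3.0 4.9 4.7
   vertex 4.7 3.8 2.0
   vertex 1.8 3.1 2.7
  endloop
 endfacet
 facet normal 0.851 0.344 0.396
  outer loop
   vertex 3.0 4.9 4.7
   vertex 4.4 1.2 4.9
   vertex 4.7 3.8 2.0
  endloop
 endfacet
 facet normal -0.892 0.105 0.441
  outer loop
   vertex 2.6 1.5 4.7
   vertex 3.0 4.9 4.7
   vertex 1.8 3.1 2.7
  endloop
 endfacet
 facet normal -0.108 0.013 0.994
  outer loop
   vertex 2.6 1.5 4.7
   vertex 4.4 1.2 4.9
   vertex 3.0 4.9 4.7
  endloop
 endfacet
 facet normal -0.063 -0.563 -0.824
  outer loop
   vertex 2.9 2.1 3.3
   vertex 1.8 3.1 2.7
   vertex 4.7 3.8 2.0
  endloop
 endfacet
 facet normal 0.236 -0.736 -0.635
  outer loop
   vertex 2.9 2.1 3.3
   vertex 4.7 3.8 2.0
   vertex 4.4 1.2 4.9
  endloop
 endfacet
 facet normal -0.467 -0.772 -0.431
  outer loop
   vertex 2.9 2.1 3.3
   vertex 2.6 1.5 4.7
   vertex 1.8 3.1 2.7
  endloop
 endfacet
 facet normal -0.105 -0.906 -0.411
  outer loop
   vertex 2.9 2.1 3.3
   vertex 4.4 1.2 4.9
   vertex 2.6 1.5 4.7
  endloop
 endfacet
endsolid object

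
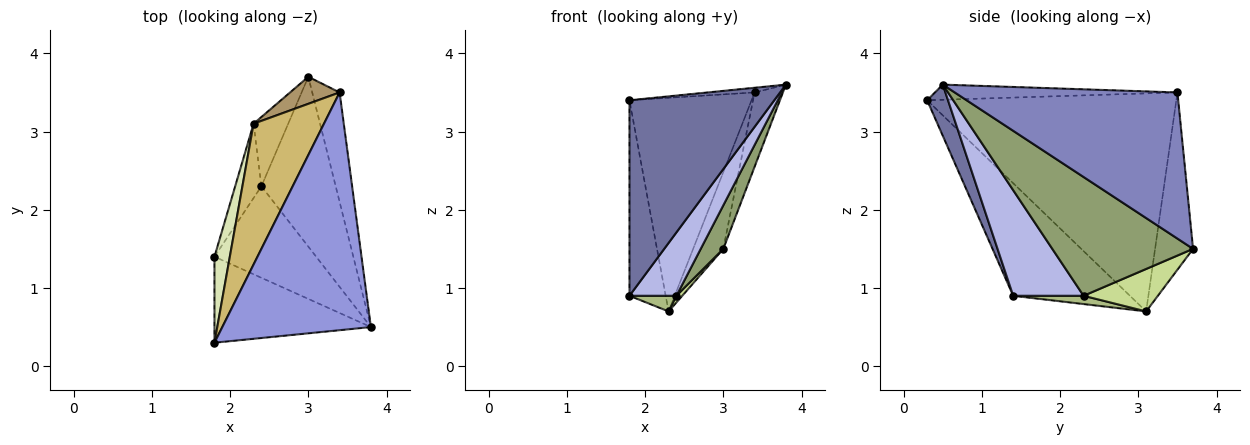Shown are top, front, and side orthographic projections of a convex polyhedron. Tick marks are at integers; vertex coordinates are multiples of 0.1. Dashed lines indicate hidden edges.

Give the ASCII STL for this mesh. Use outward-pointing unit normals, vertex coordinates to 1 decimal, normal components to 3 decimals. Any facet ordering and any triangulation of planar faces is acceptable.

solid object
 facet normal 0.131 -0.907 -0.399
  outer loop
   vertex 1.8 0.3 3.4
   vertex 1.8 1.4 0.9
   vertex 3.8 0.5 3.6
  endloop
 endfacet
 facet normal 0.975 0.124 -0.183
  outer loop
   vertex 3.4 3.5 3.5
   vertex 3.8 0.5 3.6
   vertex 3.0 3.7 1.5
  endloop
 endfacet
 facet normal -0.101 0.020 0.995
  outer loop
   vertex 3.4 3.5 3.5
   vertex 1.8 0.3 3.4
   vertex 3.8 0.5 3.6
  endloop
 endfacet
 facet normal 0.649 -0.433 -0.625
  outer loop
   vertex 2.4 2.3 0.9
   vertex 3.8 0.5 3.6
   vertex 1.8 1.4 0.9
  endloop
 endfacet
 facet normal 0.840 -0.135 -0.525
  outer loop
   vertex 2.4 2.3 0.9
   vertex 3.0 3.7 1.5
   vertex 3.8 0.5 3.6
  endloop
 endfacet
 facet normal 0.295 -0.197 -0.935
  outer loop
   vertex 2.3 3.1 0.7
   vertex 2.4 2.3 0.9
   vertex 1.8 1.4 0.9
  endloop
 endfacet
 facet normal 0.773 -0.061 -0.631
  outer loop
   vertex 2.3 3.1 0.7
   vertex 3.0 3.7 1.5
   vertex 2.4 2.3 0.9
  endloop
 endfacet
 facet normal -0.947 0.294 0.129
  outer loop
   vertex 2.3 3.1 0.7
   vertex 1.8 1.4 0.9
   vertex 1.8 0.3 3.4
  endloop
 endfacet
 facet normal -0.765 0.608 0.214
  outer loop
   vertex 2.3 3.1 0.7
   vertex 3.4 3.5 3.5
   vertex 3.0 3.7 1.5
  endloop
 endfacet
 facet normal -0.862 0.423 0.278
  outer loop
   vertex 2.3 3.1 0.7
   vertex 1.8 0.3 3.4
   vertex 3.4 3.5 3.5
  endloop
 endfacet
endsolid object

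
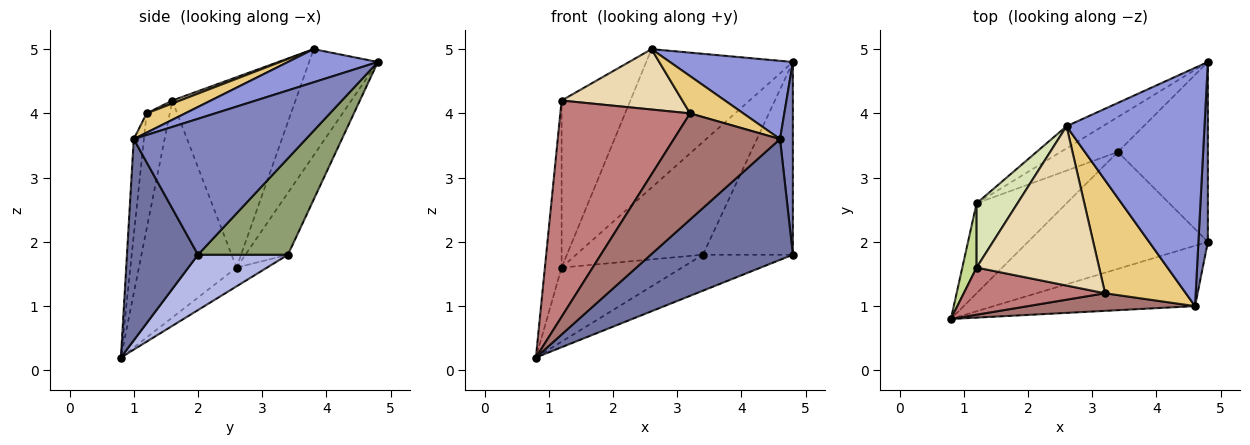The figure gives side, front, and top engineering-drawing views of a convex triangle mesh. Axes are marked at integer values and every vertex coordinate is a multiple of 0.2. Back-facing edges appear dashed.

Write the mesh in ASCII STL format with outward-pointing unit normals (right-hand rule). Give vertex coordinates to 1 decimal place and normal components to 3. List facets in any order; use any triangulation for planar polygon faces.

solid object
 facet normal 0.408 -0.816 -0.408
  outer loop
   vertex 4.6 1.0 3.6
   vertex 0.8 0.8 0.2
   vertex 4.8 2.0 1.8
  endloop
 endfacet
 facet normal 0.995 -0.074 0.069
  outer loop
   vertex 4.6 1.0 3.6
   vertex 4.8 2.0 1.8
   vertex 4.8 4.8 4.8
  endloop
 endfacet
 facet normal 0.222 -0.304 0.926
  outer loop
   vertex 4.6 1.0 3.6
   vertex 4.8 4.8 4.8
   vertex 2.6 3.8 5.0
  endloop
 endfacet
 facet normal 0.282 0.282 -0.917
  outer loop
   vertex 3.4 3.4 1.8
   vertex 4.8 2.0 1.8
   vertex 0.8 0.8 0.2
  endloop
 endfacet
 facet normal 0.590 0.590 -0.551
  outer loop
   vertex 3.4 3.4 1.8
   vertex 4.8 4.8 4.8
   vertex 4.8 2.0 1.8
  endloop
 endfacet
 facet normal -0.159 0.628 -0.762
  outer loop
   vertex 1.2 2.6 1.6
   vertex 3.4 3.4 1.8
   vertex 0.8 0.8 0.2
  endloop
 endfacet
 facet normal -0.984 0.168 0.065
  outer loop
   vertex 1.2 2.6 1.6
   vertex 0.8 0.8 0.2
   vertex 1.2 1.6 4.2
  endloop
 endfacet
 facet normal -0.858 0.479 0.184
  outer loop
   vertex 1.2 2.6 1.6
   vertex 1.2 1.6 4.2
   vertex 2.6 3.8 5.0
  endloop
 endfacet
 facet normal -0.420 0.896 -0.143
  outer loop
   vertex 1.2 2.6 1.6
   vertex 2.6 3.8 5.0
   vertex 4.8 4.8 4.8
  endloop
 endfacet
 facet normal -0.305 0.910 -0.282
  outer loop
   vertex 1.2 2.6 1.6
   vertex 4.8 4.8 4.8
   vertex 3.4 3.4 1.8
  endloop
 endfacet
 facet normal 0.221 -0.305 0.926
  outer loop
   vertex 3.2 1.2 4.0
   vertex 4.6 1.0 3.6
   vertex 2.6 3.8 5.0
  endloop
 endfacet
 facet normal 0.023 -0.354 0.935
  outer loop
   vertex 3.2 1.2 4.0
   vertex 2.6 3.8 5.0
   vertex 1.2 1.6 4.2
  endloop
 endfacet
 facet normal -0.094 -0.982 0.163
  outer loop
   vertex 3.2 1.2 4.0
   vertex 0.8 0.8 0.2
   vertex 4.6 1.0 3.6
  endloop
 endfacet
 facet normal -0.172 -0.963 0.210
  outer loop
   vertex 3.2 1.2 4.0
   vertex 1.2 1.6 4.2
   vertex 0.8 0.8 0.2
  endloop
 endfacet
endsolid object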